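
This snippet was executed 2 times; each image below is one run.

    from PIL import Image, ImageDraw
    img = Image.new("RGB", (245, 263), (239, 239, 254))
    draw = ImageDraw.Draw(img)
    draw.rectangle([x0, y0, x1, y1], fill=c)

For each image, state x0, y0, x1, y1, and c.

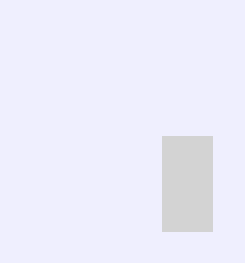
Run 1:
x0 = 162; y0 = 136; x1 = 212; y1 = 231; c = 'lightgray'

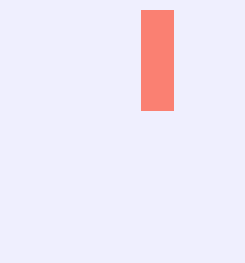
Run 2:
x0 = 141
y0 = 10
x1 = 173
y1 = 110
c = 'salmon'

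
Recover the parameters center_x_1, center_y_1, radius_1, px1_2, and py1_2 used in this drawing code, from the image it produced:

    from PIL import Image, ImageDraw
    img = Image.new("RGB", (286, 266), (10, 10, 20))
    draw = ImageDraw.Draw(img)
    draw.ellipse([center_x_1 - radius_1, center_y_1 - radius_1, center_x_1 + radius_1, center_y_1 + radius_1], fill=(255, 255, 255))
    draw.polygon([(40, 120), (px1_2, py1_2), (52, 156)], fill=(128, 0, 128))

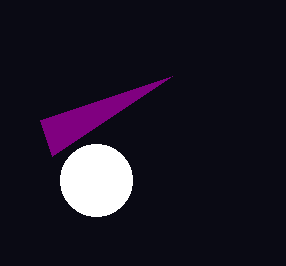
center_x_1 = 96, center_y_1 = 180, radius_1 = 36, px1_2 = 172, py1_2 = 76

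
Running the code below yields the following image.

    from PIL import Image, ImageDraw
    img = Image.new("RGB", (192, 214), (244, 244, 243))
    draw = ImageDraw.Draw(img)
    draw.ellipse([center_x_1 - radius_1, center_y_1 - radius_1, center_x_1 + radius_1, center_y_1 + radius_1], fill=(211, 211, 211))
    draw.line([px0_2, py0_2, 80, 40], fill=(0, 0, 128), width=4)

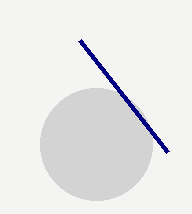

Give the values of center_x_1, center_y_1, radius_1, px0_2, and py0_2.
center_x_1 = 96, center_y_1 = 144, radius_1 = 56, px0_2 = 168, py0_2 = 152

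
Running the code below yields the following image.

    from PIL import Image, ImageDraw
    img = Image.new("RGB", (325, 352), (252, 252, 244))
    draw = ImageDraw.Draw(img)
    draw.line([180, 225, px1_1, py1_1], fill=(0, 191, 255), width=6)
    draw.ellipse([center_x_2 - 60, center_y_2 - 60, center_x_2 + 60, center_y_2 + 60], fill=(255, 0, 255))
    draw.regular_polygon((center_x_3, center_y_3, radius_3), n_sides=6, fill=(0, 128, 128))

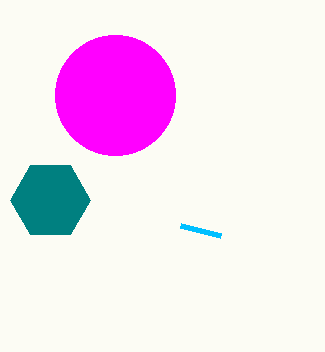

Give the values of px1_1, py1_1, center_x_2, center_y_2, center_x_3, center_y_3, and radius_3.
px1_1 = 220; py1_1 = 235; center_x_2 = 115; center_y_2 = 95; center_x_3 = 50; center_y_3 = 200; radius_3 = 40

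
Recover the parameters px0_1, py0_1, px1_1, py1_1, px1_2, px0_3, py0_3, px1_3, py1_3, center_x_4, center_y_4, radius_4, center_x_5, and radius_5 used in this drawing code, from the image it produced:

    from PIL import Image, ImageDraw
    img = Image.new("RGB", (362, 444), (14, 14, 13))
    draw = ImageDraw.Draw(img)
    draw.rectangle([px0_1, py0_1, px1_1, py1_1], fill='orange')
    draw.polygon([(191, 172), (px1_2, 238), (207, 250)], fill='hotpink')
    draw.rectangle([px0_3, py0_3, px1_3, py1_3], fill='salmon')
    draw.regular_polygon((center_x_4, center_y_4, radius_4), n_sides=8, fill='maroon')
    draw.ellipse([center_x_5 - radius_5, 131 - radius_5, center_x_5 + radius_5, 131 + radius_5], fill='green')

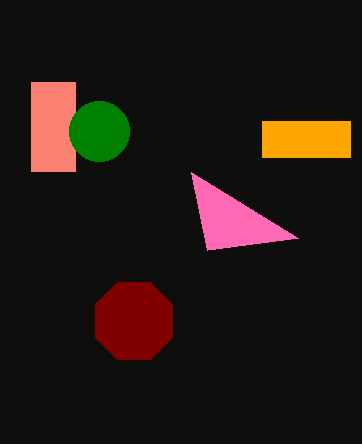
px0_1 = 262
py0_1 = 121
px1_1 = 350
py1_1 = 157
px1_2 = 298
px0_3 = 31
py0_3 = 82
px1_3 = 75
py1_3 = 171
center_x_4 = 134
center_y_4 = 321
radius_4 = 42
center_x_5 = 99
radius_5 = 30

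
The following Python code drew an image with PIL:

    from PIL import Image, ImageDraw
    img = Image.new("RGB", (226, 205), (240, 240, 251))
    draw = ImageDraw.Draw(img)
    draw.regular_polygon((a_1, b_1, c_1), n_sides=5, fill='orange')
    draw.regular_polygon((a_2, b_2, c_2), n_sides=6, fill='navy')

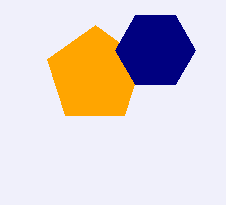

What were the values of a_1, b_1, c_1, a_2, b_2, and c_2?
a_1 = 95; b_1 = 75; c_1 = 50; a_2 = 155; b_2 = 50; c_2 = 40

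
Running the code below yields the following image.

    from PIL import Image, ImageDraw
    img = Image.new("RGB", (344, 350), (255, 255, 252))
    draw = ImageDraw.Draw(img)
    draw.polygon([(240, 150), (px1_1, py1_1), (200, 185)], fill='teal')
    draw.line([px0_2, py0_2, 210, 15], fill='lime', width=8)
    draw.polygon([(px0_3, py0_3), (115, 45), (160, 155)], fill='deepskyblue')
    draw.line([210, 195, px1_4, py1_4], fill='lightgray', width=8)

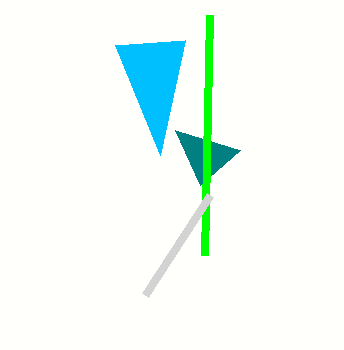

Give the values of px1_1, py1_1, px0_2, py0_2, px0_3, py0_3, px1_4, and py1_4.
px1_1 = 175; py1_1 = 130; px0_2 = 205; py0_2 = 255; px0_3 = 185; py0_3 = 40; px1_4 = 145; py1_4 = 295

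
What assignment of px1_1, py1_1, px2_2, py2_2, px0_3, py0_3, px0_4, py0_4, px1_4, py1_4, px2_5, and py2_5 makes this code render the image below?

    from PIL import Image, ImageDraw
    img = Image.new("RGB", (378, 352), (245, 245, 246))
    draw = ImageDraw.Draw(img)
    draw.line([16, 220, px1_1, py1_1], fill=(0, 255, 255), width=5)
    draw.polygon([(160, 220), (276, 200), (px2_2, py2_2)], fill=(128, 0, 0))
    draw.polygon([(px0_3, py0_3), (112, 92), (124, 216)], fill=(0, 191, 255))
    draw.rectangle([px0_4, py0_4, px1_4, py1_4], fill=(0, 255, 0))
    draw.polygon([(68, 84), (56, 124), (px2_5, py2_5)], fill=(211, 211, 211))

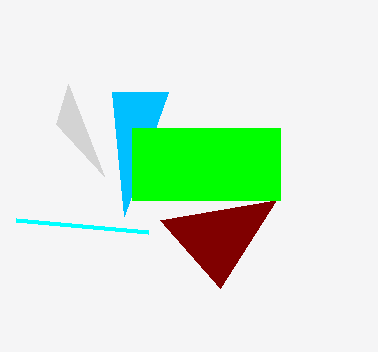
px1_1 = 148; py1_1 = 232; px2_2 = 220; py2_2 = 288; px0_3 = 168; py0_3 = 92; px0_4 = 132; py0_4 = 128; px1_4 = 280; py1_4 = 200; px2_5 = 104; py2_5 = 176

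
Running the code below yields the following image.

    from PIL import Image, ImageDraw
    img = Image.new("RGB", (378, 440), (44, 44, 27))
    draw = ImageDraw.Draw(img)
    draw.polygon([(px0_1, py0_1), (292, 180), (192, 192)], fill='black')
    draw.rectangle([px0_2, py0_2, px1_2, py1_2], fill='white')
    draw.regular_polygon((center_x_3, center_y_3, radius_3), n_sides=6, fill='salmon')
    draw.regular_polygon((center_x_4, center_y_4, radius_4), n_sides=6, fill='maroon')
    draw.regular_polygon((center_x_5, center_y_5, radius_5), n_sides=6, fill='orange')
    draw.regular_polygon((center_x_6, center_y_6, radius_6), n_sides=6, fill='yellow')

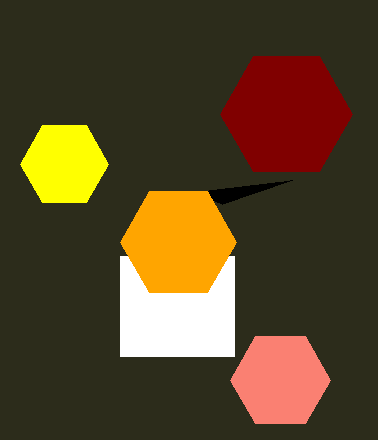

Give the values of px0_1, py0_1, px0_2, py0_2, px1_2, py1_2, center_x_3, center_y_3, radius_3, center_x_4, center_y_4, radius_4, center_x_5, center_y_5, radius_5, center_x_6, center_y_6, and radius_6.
px0_1 = 222; py0_1 = 204; px0_2 = 120; py0_2 = 256; px1_2 = 234; py1_2 = 356; center_x_3 = 280; center_y_3 = 380; radius_3 = 50; center_x_4 = 286; center_y_4 = 114; radius_4 = 66; center_x_5 = 178; center_y_5 = 242; radius_5 = 58; center_x_6 = 64; center_y_6 = 164; radius_6 = 44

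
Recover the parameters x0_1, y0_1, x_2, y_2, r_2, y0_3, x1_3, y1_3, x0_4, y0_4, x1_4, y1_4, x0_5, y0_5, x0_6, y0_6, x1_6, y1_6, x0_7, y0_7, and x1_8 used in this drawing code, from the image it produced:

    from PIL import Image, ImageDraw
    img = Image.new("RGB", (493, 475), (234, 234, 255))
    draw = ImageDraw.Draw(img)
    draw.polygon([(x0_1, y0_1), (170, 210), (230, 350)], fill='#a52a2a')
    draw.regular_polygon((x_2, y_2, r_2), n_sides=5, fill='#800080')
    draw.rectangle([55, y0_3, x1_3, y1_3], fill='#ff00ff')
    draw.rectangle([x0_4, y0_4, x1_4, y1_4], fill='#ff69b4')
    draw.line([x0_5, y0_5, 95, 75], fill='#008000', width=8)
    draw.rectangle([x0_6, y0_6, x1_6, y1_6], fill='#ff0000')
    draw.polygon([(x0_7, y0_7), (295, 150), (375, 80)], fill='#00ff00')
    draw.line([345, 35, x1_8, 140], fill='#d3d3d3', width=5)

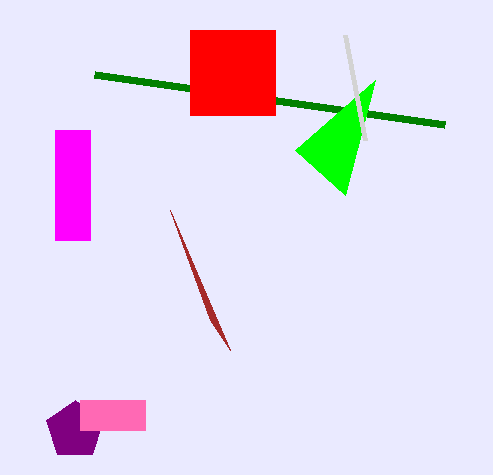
x0_1 = 210
y0_1 = 320
x_2 = 75
y_2 = 430
r_2 = 30
y0_3 = 130
x1_3 = 90
y1_3 = 240
x0_4 = 80
y0_4 = 400
x1_4 = 145
y1_4 = 430
x0_5 = 445
y0_5 = 125
x0_6 = 190
y0_6 = 30
x1_6 = 275
y1_6 = 115
x0_7 = 345
y0_7 = 195
x1_8 = 365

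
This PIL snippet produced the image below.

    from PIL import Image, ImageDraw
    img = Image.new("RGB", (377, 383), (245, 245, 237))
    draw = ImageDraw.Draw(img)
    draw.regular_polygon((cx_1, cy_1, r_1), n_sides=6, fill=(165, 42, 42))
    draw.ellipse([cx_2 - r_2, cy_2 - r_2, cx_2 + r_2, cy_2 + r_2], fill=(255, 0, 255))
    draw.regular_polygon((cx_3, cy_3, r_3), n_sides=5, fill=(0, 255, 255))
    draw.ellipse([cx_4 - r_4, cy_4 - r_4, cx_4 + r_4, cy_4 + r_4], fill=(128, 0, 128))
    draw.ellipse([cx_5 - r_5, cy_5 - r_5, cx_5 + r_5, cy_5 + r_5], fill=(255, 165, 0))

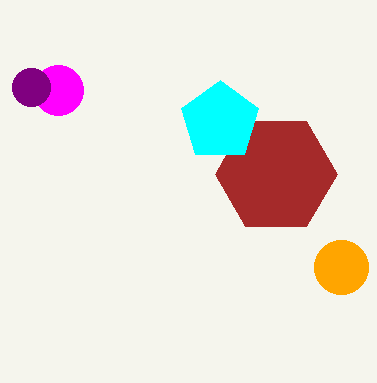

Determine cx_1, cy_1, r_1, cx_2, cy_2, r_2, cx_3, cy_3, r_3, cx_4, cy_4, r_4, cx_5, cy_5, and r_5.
cx_1 = 276, cy_1 = 174, r_1 = 61, cx_2 = 58, cy_2 = 90, r_2 = 25, cx_3 = 220, cy_3 = 121, r_3 = 41, cx_4 = 31, cy_4 = 87, r_4 = 19, cx_5 = 341, cy_5 = 267, r_5 = 27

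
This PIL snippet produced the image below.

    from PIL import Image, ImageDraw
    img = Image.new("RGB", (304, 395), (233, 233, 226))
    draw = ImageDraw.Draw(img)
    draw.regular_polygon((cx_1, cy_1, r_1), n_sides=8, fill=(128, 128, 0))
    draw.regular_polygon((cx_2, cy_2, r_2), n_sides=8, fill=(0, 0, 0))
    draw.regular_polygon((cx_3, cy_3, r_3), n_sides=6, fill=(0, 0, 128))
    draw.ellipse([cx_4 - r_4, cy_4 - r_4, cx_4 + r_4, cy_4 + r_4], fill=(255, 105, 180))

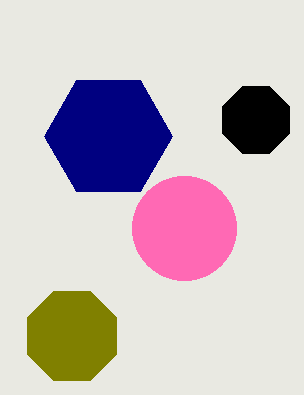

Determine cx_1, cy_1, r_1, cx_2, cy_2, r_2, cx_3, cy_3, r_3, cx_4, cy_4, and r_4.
cx_1 = 72
cy_1 = 336
r_1 = 48
cx_2 = 256
cy_2 = 120
r_2 = 36
cx_3 = 108
cy_3 = 136
r_3 = 64
cx_4 = 184
cy_4 = 228
r_4 = 52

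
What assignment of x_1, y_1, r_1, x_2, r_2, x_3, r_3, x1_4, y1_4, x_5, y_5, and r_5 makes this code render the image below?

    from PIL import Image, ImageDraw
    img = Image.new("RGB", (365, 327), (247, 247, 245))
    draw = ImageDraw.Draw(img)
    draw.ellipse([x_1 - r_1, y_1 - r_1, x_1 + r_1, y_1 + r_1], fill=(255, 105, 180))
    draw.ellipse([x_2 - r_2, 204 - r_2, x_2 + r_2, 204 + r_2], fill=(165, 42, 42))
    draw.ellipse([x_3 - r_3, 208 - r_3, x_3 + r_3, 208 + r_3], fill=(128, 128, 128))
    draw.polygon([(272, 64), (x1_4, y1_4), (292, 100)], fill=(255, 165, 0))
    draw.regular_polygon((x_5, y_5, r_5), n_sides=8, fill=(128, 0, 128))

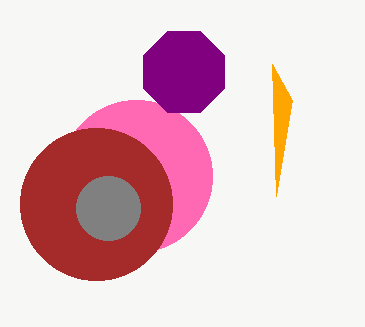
x_1 = 136; y_1 = 176; r_1 = 76; x_2 = 96; r_2 = 76; x_3 = 108; r_3 = 32; x1_4 = 276; y1_4 = 196; x_5 = 184; y_5 = 72; r_5 = 44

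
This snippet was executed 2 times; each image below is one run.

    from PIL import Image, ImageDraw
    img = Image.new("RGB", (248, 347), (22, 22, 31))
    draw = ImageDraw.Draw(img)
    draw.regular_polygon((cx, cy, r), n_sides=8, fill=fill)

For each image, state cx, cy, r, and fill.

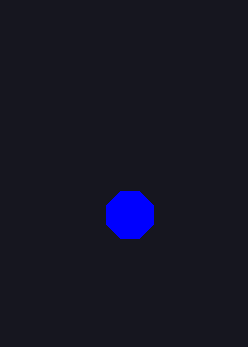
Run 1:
cx = 130
cy = 215
r = 25
fill = 'blue'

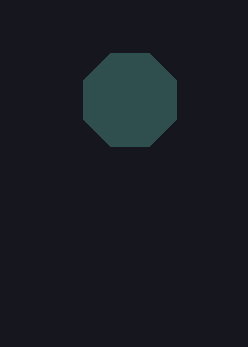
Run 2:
cx = 130, cy = 100, r = 50, fill = 'darkslategray'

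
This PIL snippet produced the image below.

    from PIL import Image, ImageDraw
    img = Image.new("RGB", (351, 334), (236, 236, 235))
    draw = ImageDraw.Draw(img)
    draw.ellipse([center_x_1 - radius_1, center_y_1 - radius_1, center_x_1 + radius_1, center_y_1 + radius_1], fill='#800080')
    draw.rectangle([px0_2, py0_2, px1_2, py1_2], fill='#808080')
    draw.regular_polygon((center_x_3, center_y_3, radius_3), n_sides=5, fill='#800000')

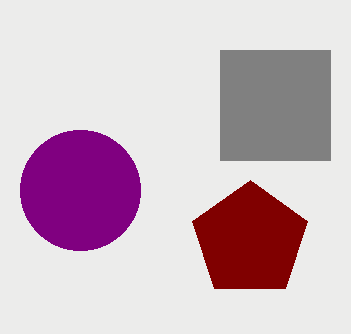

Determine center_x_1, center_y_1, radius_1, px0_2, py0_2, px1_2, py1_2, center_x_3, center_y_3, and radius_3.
center_x_1 = 80, center_y_1 = 190, radius_1 = 60, px0_2 = 220, py0_2 = 50, px1_2 = 330, py1_2 = 160, center_x_3 = 250, center_y_3 = 240, radius_3 = 60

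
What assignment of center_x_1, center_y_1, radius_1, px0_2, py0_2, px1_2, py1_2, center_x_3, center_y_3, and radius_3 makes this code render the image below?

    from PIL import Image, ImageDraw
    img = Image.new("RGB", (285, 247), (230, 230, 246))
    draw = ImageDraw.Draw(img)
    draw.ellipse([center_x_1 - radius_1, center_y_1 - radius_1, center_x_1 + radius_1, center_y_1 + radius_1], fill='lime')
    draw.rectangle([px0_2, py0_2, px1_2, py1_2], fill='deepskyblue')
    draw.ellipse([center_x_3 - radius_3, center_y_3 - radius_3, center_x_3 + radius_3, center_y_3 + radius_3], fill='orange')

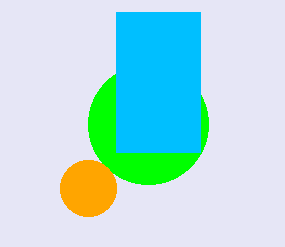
center_x_1 = 148; center_y_1 = 124; radius_1 = 60; px0_2 = 116; py0_2 = 12; px1_2 = 200; py1_2 = 152; center_x_3 = 88; center_y_3 = 188; radius_3 = 28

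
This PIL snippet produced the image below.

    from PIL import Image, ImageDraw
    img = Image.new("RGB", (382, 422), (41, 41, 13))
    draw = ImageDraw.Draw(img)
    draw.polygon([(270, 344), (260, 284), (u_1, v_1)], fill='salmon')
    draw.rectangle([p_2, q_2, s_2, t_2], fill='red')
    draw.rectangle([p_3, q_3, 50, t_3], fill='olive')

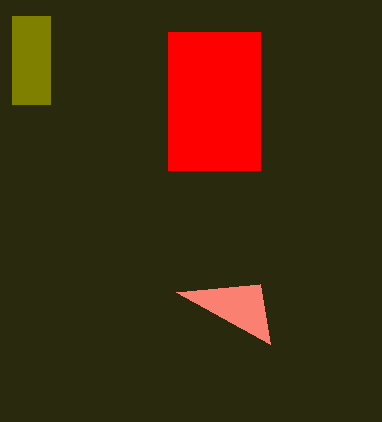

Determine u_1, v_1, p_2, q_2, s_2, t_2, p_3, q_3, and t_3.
u_1 = 176, v_1 = 292, p_2 = 168, q_2 = 32, s_2 = 260, t_2 = 170, p_3 = 12, q_3 = 16, t_3 = 104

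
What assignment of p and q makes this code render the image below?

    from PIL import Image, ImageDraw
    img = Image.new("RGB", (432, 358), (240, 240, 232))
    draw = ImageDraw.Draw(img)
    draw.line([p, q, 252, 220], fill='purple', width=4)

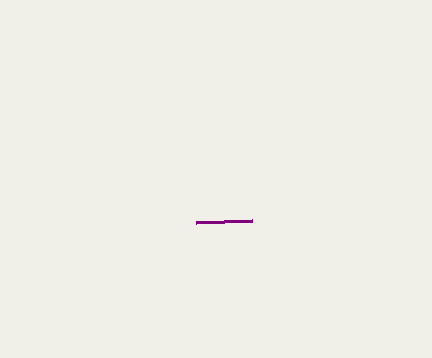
p = 196, q = 222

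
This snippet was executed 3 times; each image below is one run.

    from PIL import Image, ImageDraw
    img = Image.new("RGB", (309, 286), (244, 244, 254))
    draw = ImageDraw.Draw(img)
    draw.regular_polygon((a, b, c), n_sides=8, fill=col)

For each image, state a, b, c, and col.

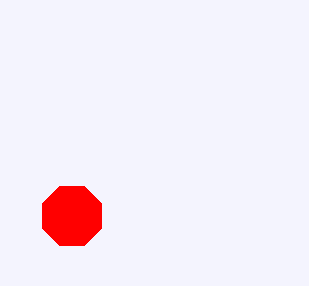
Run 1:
a = 72; b = 216; c = 32; col = 'red'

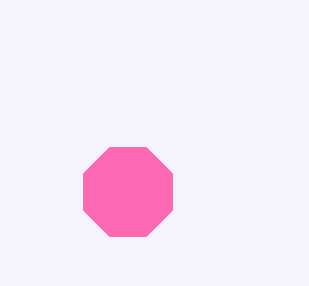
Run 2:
a = 128, b = 192, c = 48, col = 'hotpink'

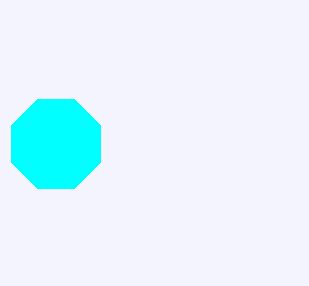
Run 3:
a = 56, b = 144, c = 48, col = 'cyan'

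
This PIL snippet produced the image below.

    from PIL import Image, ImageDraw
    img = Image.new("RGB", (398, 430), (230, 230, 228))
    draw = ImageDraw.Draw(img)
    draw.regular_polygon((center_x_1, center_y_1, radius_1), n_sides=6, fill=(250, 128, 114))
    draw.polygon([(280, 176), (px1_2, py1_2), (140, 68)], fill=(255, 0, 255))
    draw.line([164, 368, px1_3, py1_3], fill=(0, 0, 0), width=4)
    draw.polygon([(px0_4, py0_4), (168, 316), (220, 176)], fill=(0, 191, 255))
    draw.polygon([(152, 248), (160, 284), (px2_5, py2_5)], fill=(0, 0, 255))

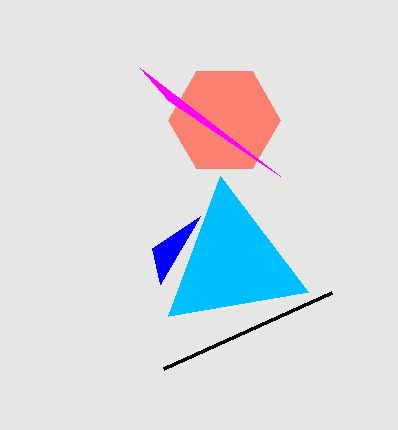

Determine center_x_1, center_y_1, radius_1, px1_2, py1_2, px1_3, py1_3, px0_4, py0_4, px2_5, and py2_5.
center_x_1 = 224
center_y_1 = 120
radius_1 = 56
px1_2 = 168
py1_2 = 100
px1_3 = 332
py1_3 = 292
px0_4 = 308
py0_4 = 292
px2_5 = 200
py2_5 = 216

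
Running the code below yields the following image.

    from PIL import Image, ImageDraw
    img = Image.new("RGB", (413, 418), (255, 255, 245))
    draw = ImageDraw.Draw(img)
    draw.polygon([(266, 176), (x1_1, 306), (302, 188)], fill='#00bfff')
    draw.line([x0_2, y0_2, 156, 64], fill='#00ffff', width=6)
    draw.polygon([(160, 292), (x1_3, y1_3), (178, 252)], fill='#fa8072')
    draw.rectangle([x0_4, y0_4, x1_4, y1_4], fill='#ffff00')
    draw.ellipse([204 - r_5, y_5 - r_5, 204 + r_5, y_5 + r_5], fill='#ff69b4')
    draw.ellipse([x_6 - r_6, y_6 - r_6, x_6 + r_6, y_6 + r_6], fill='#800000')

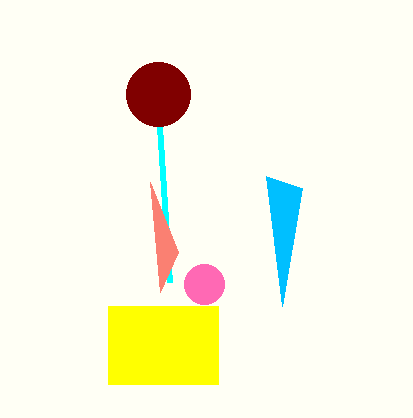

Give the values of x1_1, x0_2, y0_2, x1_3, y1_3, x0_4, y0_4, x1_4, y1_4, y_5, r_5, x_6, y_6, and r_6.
x1_1 = 282; x0_2 = 170; y0_2 = 282; x1_3 = 150; y1_3 = 182; x0_4 = 108; y0_4 = 306; x1_4 = 218; y1_4 = 384; y_5 = 284; r_5 = 20; x_6 = 158; y_6 = 94; r_6 = 32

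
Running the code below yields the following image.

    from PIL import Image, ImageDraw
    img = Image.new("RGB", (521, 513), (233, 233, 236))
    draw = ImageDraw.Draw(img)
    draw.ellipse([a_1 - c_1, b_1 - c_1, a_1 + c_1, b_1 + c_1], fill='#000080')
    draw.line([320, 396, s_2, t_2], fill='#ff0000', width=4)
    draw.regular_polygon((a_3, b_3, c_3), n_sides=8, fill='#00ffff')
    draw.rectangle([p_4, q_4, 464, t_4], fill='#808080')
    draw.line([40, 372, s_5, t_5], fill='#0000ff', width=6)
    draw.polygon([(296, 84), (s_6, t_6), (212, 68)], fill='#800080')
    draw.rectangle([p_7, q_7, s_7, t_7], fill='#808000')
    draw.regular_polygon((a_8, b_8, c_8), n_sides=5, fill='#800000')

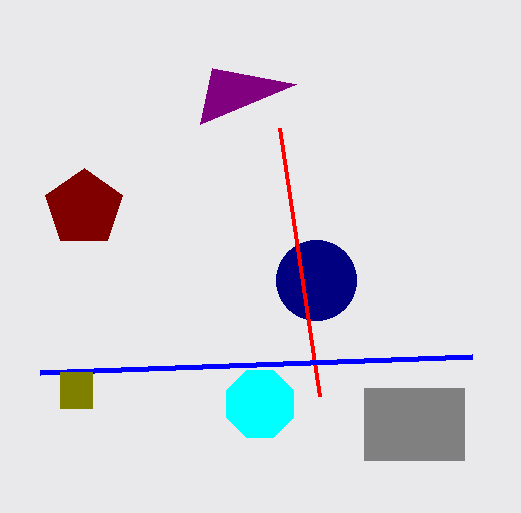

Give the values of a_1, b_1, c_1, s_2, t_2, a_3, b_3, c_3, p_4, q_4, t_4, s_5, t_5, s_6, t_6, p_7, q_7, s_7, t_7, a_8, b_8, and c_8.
a_1 = 316; b_1 = 280; c_1 = 40; s_2 = 280; t_2 = 128; a_3 = 260; b_3 = 404; c_3 = 36; p_4 = 364; q_4 = 388; t_4 = 460; s_5 = 472; t_5 = 356; s_6 = 200; t_6 = 124; p_7 = 60; q_7 = 372; s_7 = 92; t_7 = 408; a_8 = 84; b_8 = 208; c_8 = 40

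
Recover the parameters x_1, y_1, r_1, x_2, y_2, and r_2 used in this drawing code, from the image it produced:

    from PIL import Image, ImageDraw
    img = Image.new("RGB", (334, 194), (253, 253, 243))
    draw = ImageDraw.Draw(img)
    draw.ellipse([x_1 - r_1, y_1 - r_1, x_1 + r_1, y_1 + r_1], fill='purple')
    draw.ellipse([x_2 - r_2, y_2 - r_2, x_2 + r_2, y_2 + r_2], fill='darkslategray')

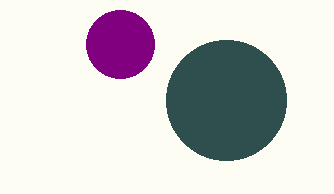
x_1 = 120; y_1 = 44; r_1 = 34; x_2 = 226; y_2 = 100; r_2 = 60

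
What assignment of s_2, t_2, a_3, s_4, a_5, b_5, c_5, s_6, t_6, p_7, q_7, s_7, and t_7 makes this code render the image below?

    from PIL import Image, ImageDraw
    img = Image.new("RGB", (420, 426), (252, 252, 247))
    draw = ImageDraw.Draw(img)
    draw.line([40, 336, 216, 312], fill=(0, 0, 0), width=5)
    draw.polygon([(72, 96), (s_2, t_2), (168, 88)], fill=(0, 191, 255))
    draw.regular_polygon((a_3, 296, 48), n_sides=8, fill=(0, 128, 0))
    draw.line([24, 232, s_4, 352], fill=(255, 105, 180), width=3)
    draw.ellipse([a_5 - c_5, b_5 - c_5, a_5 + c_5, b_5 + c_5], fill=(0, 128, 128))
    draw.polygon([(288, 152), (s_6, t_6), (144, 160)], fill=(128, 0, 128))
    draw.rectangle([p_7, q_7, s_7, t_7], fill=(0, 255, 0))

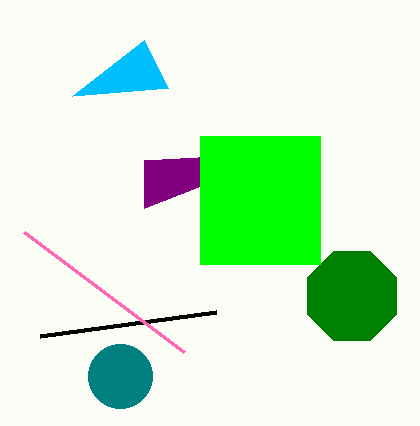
s_2 = 144
t_2 = 40
a_3 = 352
s_4 = 184
a_5 = 120
b_5 = 376
c_5 = 32
s_6 = 144
t_6 = 208
p_7 = 200
q_7 = 136
s_7 = 320
t_7 = 264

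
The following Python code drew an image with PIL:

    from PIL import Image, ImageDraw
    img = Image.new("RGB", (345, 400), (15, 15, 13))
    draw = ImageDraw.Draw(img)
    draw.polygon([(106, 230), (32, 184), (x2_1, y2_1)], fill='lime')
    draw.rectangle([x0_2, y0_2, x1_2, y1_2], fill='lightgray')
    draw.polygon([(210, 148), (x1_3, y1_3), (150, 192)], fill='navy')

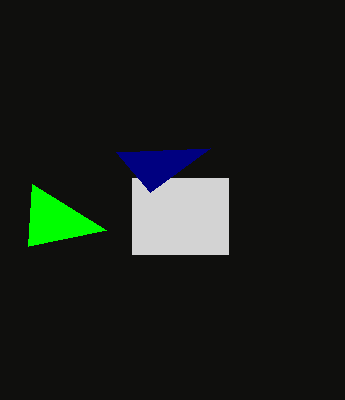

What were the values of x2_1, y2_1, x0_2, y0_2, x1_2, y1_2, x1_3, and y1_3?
x2_1 = 28
y2_1 = 246
x0_2 = 132
y0_2 = 178
x1_2 = 228
y1_2 = 254
x1_3 = 116
y1_3 = 152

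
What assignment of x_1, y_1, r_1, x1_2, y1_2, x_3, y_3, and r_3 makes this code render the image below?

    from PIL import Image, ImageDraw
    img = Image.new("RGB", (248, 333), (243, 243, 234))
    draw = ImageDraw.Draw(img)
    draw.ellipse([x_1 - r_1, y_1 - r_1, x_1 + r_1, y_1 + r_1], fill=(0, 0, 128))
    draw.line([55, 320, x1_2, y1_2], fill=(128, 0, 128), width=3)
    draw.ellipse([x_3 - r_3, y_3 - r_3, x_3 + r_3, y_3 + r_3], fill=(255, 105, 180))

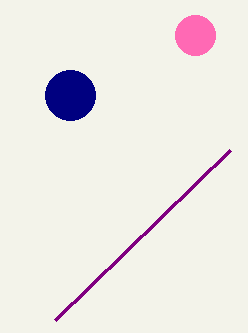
x_1 = 70
y_1 = 95
r_1 = 25
x1_2 = 230
y1_2 = 150
x_3 = 195
y_3 = 35
r_3 = 20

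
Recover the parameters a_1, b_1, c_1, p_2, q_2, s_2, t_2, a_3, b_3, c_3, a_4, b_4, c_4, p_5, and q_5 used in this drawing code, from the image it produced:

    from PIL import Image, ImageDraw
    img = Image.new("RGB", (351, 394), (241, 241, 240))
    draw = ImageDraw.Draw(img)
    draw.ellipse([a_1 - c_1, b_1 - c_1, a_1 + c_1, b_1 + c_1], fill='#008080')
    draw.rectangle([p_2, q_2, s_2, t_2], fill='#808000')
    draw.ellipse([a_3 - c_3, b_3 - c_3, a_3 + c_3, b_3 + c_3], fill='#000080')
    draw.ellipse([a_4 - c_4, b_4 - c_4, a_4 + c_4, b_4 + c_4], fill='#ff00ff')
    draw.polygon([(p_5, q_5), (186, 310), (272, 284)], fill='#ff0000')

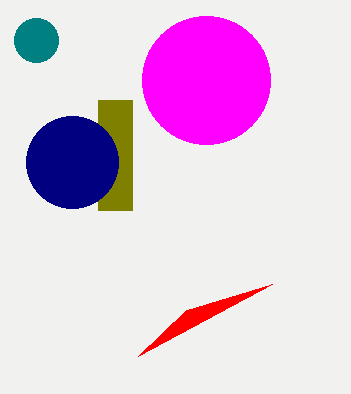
a_1 = 36
b_1 = 40
c_1 = 22
p_2 = 98
q_2 = 100
s_2 = 132
t_2 = 210
a_3 = 72
b_3 = 162
c_3 = 46
a_4 = 206
b_4 = 80
c_4 = 64
p_5 = 138
q_5 = 356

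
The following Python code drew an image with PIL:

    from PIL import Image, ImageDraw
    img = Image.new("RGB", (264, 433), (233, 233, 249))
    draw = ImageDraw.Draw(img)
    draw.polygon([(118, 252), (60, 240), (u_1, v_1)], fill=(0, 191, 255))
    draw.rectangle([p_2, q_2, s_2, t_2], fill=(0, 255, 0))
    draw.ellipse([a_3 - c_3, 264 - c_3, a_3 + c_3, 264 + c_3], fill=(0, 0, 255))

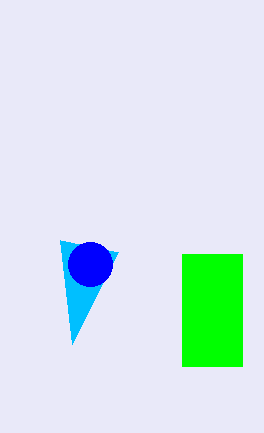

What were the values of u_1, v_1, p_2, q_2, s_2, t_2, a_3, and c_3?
u_1 = 72; v_1 = 344; p_2 = 182; q_2 = 254; s_2 = 242; t_2 = 366; a_3 = 90; c_3 = 22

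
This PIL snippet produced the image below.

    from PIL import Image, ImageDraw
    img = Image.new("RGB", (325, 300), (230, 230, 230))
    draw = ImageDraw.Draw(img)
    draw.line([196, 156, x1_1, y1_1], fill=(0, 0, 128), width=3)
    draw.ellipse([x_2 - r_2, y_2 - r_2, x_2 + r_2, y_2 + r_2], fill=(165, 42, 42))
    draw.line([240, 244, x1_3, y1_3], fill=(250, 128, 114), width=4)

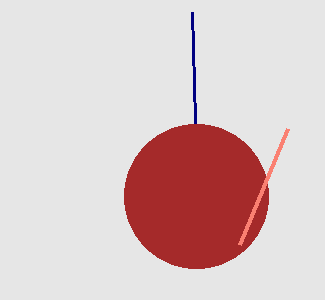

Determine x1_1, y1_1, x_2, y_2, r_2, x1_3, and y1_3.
x1_1 = 192; y1_1 = 12; x_2 = 196; y_2 = 196; r_2 = 72; x1_3 = 288; y1_3 = 128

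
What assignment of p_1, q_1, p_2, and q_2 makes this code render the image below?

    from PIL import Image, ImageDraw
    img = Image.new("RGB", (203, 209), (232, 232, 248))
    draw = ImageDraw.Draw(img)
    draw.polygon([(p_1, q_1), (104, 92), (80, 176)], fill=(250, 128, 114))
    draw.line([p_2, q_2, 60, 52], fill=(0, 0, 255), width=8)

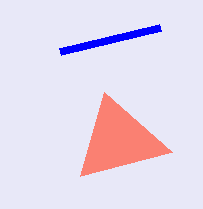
p_1 = 172
q_1 = 152
p_2 = 160
q_2 = 28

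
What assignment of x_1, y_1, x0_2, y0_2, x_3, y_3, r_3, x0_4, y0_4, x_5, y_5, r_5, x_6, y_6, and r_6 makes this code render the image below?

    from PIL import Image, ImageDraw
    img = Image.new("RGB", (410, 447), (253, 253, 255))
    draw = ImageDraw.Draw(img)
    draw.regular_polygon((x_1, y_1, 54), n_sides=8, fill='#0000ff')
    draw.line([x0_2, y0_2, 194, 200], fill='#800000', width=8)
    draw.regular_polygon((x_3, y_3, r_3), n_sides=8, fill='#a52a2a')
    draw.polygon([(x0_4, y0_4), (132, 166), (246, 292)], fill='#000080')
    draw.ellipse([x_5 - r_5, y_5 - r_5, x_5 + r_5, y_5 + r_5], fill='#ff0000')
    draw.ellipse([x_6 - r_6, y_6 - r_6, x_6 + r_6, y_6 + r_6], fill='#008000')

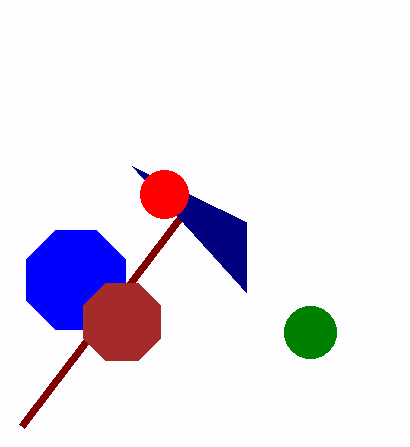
x_1 = 76
y_1 = 280
x0_2 = 22
y0_2 = 426
x_3 = 122
y_3 = 322
r_3 = 42
x0_4 = 246
y0_4 = 222
x_5 = 164
y_5 = 194
r_5 = 24
x_6 = 310
y_6 = 332
r_6 = 26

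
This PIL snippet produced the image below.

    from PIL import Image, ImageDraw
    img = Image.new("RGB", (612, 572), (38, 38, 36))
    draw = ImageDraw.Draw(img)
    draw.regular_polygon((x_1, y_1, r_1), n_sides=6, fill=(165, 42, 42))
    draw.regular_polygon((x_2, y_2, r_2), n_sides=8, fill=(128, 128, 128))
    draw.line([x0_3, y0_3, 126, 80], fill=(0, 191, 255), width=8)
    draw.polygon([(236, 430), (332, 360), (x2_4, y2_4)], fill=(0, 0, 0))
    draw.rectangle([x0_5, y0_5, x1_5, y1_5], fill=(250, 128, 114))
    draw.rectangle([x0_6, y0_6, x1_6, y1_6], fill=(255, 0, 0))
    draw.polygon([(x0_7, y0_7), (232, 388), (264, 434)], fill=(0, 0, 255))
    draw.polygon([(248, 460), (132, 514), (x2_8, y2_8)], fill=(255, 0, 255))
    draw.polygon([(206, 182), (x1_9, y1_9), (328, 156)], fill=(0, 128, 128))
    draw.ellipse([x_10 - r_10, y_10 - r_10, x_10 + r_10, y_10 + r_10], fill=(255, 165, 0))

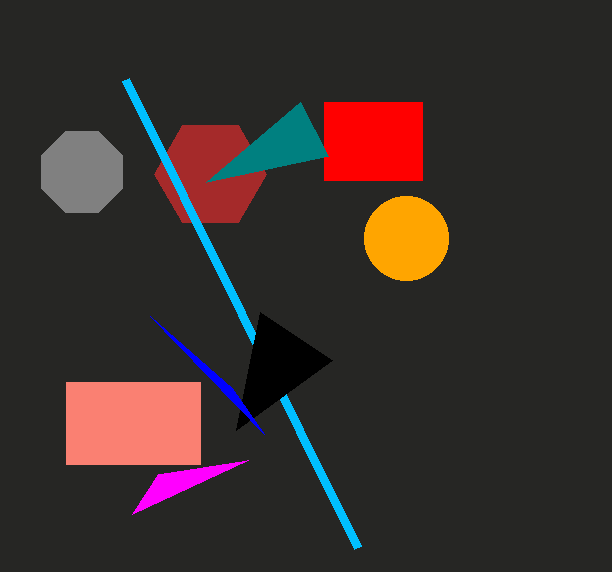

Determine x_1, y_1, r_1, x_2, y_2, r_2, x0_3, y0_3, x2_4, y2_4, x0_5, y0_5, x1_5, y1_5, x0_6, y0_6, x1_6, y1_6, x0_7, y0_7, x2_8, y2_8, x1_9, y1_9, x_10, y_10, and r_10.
x_1 = 210, y_1 = 174, r_1 = 56, x_2 = 82, y_2 = 172, r_2 = 44, x0_3 = 358, y0_3 = 548, x2_4 = 260, y2_4 = 312, x0_5 = 66, y0_5 = 382, x1_5 = 200, y1_5 = 464, x0_6 = 324, y0_6 = 102, x1_6 = 422, y1_6 = 180, x0_7 = 150, y0_7 = 316, x2_8 = 158, y2_8 = 474, x1_9 = 300, y1_9 = 102, x_10 = 406, y_10 = 238, r_10 = 42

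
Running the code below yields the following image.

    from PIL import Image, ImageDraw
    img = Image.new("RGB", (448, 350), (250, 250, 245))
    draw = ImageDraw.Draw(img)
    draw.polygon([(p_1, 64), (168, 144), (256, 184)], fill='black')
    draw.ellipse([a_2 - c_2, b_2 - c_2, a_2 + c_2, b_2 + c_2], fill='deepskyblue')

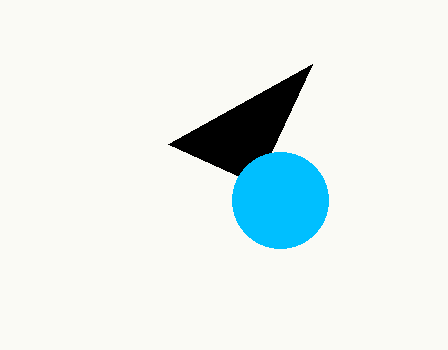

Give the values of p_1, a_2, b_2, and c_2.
p_1 = 312, a_2 = 280, b_2 = 200, c_2 = 48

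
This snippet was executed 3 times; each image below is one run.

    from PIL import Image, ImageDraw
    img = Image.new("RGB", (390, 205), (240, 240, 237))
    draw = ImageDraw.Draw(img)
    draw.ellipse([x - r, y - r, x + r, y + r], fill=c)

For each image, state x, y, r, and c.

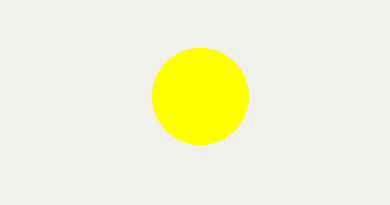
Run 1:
x = 200, y = 96, r = 48, c = 'yellow'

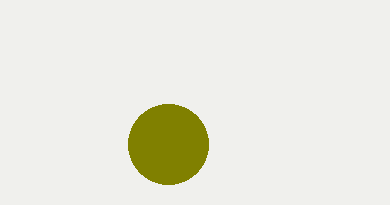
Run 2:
x = 168; y = 144; r = 40; c = 'olive'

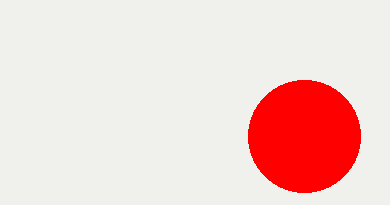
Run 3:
x = 304; y = 136; r = 56; c = 'red'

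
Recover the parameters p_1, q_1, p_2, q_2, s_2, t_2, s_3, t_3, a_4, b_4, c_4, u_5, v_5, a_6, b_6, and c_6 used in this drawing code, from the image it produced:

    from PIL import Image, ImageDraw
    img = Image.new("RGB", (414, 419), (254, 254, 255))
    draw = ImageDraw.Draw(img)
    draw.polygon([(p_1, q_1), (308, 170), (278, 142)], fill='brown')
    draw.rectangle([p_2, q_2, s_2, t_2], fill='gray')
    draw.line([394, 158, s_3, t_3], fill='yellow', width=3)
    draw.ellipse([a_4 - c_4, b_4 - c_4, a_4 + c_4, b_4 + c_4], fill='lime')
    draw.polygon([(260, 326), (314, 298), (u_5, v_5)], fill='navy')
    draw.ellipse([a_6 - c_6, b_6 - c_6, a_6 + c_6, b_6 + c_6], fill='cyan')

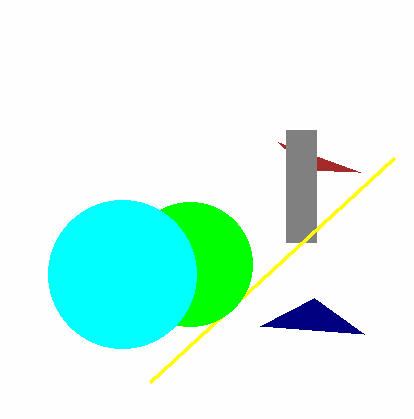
p_1 = 360
q_1 = 172
p_2 = 286
q_2 = 130
s_2 = 316
t_2 = 242
s_3 = 150
t_3 = 382
a_4 = 190
b_4 = 264
c_4 = 62
u_5 = 364
v_5 = 334
a_6 = 122
b_6 = 274
c_6 = 74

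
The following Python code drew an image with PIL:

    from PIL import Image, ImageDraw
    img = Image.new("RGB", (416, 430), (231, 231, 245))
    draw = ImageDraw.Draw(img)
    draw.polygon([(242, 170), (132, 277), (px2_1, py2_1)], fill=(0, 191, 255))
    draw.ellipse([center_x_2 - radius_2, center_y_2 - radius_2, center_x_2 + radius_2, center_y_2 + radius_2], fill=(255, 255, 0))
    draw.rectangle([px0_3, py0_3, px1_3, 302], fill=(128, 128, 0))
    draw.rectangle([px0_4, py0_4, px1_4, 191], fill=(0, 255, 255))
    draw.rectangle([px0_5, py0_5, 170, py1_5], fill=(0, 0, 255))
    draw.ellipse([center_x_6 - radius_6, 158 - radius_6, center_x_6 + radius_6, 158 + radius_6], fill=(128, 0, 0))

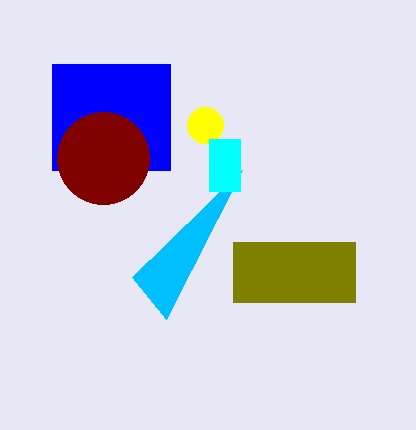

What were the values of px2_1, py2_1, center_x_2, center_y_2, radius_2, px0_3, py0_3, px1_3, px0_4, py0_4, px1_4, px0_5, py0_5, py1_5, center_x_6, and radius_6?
px2_1 = 166; py2_1 = 319; center_x_2 = 205; center_y_2 = 125; radius_2 = 18; px0_3 = 233; py0_3 = 242; px1_3 = 355; px0_4 = 209; py0_4 = 139; px1_4 = 240; px0_5 = 52; py0_5 = 64; py1_5 = 170; center_x_6 = 103; radius_6 = 46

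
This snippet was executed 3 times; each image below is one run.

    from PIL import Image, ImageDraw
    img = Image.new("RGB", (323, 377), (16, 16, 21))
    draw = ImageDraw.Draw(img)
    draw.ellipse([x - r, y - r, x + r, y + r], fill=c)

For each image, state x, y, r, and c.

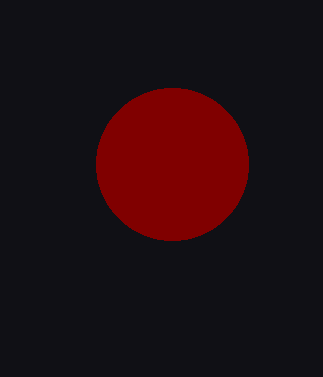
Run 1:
x = 172, y = 164, r = 76, c = 'maroon'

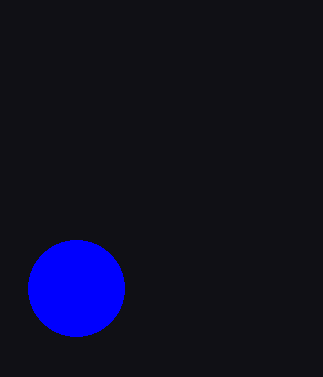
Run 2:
x = 76
y = 288
r = 48
c = 'blue'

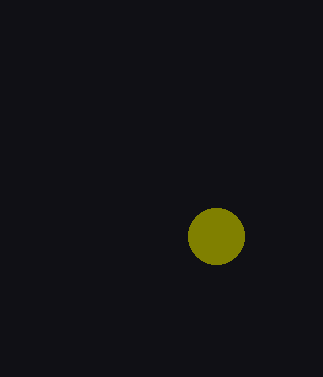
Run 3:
x = 216; y = 236; r = 28; c = 'olive'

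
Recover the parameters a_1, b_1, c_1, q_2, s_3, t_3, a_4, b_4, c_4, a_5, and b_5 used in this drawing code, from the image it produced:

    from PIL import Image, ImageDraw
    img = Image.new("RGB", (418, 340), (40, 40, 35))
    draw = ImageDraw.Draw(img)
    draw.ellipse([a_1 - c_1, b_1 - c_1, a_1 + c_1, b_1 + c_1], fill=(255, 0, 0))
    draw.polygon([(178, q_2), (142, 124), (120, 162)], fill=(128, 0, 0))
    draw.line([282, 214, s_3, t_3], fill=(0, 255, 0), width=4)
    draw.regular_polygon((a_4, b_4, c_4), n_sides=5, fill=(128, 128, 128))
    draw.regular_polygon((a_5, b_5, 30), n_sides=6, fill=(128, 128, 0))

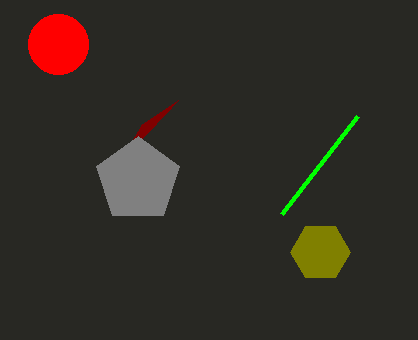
a_1 = 58
b_1 = 44
c_1 = 30
q_2 = 100
s_3 = 358
t_3 = 116
a_4 = 138
b_4 = 180
c_4 = 44
a_5 = 320
b_5 = 252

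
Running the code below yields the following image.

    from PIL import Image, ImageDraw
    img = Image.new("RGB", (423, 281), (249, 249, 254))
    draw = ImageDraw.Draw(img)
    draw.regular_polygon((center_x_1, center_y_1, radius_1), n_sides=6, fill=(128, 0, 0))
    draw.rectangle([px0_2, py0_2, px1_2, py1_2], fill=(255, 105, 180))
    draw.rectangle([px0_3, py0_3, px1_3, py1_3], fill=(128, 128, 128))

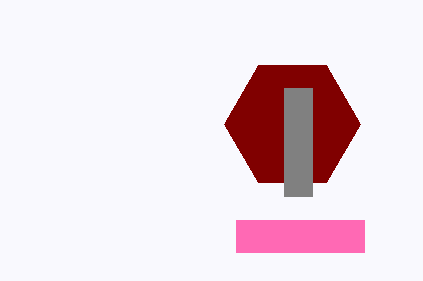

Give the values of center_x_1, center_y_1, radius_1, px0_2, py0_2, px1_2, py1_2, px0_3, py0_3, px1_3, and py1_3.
center_x_1 = 292, center_y_1 = 124, radius_1 = 68, px0_2 = 236, py0_2 = 220, px1_2 = 364, py1_2 = 252, px0_3 = 284, py0_3 = 88, px1_3 = 312, py1_3 = 196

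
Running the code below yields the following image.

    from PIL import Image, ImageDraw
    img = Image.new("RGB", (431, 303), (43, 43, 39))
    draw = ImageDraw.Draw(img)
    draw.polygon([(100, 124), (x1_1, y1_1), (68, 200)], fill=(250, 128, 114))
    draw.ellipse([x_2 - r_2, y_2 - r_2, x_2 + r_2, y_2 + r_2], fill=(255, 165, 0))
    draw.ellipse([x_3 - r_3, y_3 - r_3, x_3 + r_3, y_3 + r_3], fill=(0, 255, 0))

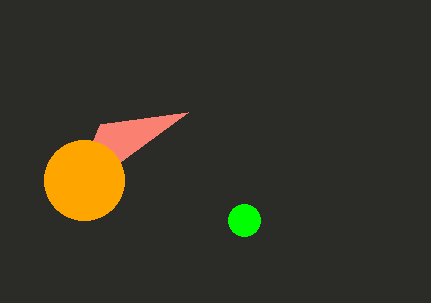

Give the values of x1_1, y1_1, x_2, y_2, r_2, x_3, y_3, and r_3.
x1_1 = 188, y1_1 = 112, x_2 = 84, y_2 = 180, r_2 = 40, x_3 = 244, y_3 = 220, r_3 = 16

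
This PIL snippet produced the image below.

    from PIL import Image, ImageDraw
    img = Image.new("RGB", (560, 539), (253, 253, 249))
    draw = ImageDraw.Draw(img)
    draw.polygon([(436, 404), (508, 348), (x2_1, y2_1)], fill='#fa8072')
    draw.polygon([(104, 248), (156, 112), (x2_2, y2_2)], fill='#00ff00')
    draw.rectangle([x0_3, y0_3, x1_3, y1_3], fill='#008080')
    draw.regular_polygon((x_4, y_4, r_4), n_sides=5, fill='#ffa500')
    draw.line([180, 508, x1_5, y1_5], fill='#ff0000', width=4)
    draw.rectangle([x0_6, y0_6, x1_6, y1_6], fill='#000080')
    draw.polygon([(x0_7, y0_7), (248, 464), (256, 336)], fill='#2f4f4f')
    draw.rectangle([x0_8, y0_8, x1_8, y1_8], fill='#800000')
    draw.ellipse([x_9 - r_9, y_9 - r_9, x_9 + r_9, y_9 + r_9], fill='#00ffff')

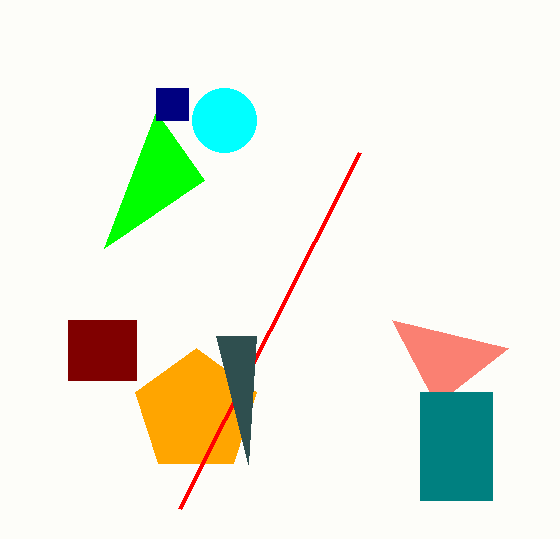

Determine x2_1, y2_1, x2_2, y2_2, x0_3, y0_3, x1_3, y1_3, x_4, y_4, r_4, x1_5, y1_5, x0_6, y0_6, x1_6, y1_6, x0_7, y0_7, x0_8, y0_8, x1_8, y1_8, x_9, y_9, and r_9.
x2_1 = 392; y2_1 = 320; x2_2 = 204; y2_2 = 180; x0_3 = 420; y0_3 = 392; x1_3 = 492; y1_3 = 500; x_4 = 196; y_4 = 412; r_4 = 64; x1_5 = 360; y1_5 = 152; x0_6 = 156; y0_6 = 88; x1_6 = 188; y1_6 = 120; x0_7 = 216; y0_7 = 336; x0_8 = 68; y0_8 = 320; x1_8 = 136; y1_8 = 380; x_9 = 224; y_9 = 120; r_9 = 32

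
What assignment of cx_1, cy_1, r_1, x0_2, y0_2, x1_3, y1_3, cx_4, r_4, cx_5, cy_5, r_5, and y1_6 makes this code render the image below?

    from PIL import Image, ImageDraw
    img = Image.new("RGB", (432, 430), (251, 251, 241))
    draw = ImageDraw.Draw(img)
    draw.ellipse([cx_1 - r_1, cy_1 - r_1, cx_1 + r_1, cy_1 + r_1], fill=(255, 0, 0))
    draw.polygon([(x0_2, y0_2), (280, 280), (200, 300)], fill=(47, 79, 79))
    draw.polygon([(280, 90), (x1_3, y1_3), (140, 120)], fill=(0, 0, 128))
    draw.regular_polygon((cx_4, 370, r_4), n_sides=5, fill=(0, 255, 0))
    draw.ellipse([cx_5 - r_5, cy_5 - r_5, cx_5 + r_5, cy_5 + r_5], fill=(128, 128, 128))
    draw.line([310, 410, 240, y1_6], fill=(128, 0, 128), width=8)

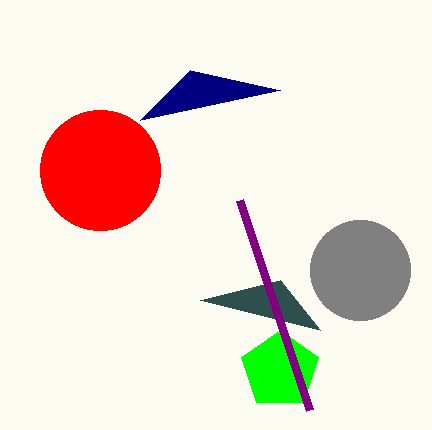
cx_1 = 100
cy_1 = 170
r_1 = 60
x0_2 = 320
y0_2 = 330
x1_3 = 190
y1_3 = 70
cx_4 = 280
r_4 = 40
cx_5 = 360
cy_5 = 270
r_5 = 50
y1_6 = 200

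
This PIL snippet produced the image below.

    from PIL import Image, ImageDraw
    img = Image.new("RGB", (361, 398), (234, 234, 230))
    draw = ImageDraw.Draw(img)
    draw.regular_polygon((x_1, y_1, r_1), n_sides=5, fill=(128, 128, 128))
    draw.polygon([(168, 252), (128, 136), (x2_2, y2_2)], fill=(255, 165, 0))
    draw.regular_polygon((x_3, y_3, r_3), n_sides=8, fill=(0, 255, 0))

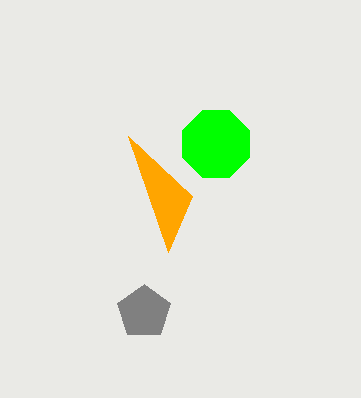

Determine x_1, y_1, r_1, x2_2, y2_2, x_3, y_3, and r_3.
x_1 = 144, y_1 = 312, r_1 = 28, x2_2 = 192, y2_2 = 196, x_3 = 216, y_3 = 144, r_3 = 36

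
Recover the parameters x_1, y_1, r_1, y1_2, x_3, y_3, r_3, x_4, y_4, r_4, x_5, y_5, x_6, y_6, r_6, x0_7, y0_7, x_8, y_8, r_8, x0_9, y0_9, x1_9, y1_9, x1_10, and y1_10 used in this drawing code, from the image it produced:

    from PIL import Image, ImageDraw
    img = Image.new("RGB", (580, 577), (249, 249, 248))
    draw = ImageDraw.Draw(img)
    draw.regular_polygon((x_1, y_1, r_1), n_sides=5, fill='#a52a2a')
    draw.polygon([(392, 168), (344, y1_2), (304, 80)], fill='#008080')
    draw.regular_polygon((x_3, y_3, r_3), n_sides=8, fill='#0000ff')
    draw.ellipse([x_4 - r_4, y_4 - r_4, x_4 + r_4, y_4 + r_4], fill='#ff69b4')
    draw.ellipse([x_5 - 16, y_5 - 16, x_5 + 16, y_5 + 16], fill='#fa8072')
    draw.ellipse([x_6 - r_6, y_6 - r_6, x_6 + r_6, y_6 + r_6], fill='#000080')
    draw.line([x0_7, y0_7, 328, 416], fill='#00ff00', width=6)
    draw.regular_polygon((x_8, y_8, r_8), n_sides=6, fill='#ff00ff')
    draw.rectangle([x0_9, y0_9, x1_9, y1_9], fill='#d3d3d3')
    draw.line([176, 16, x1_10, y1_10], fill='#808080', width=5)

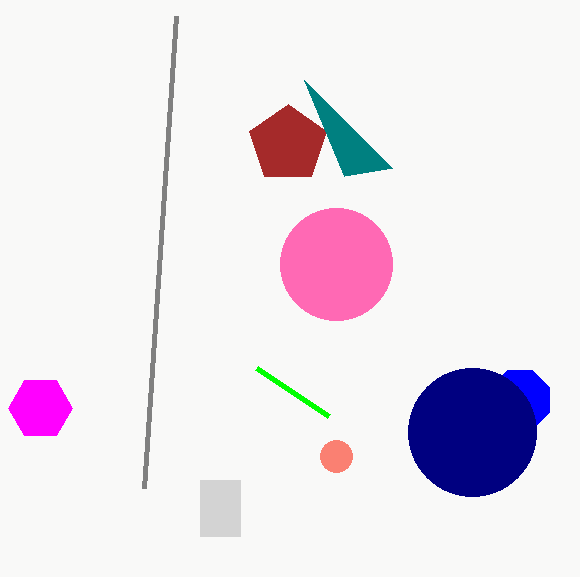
x_1 = 288
y_1 = 144
r_1 = 40
y1_2 = 176
x_3 = 520
y_3 = 400
r_3 = 32
x_4 = 336
y_4 = 264
r_4 = 56
x_5 = 336
y_5 = 456
x_6 = 472
y_6 = 432
r_6 = 64
x0_7 = 256
y0_7 = 368
x_8 = 40
y_8 = 408
r_8 = 32
x0_9 = 200
y0_9 = 480
x1_9 = 240
y1_9 = 536
x1_10 = 144
y1_10 = 488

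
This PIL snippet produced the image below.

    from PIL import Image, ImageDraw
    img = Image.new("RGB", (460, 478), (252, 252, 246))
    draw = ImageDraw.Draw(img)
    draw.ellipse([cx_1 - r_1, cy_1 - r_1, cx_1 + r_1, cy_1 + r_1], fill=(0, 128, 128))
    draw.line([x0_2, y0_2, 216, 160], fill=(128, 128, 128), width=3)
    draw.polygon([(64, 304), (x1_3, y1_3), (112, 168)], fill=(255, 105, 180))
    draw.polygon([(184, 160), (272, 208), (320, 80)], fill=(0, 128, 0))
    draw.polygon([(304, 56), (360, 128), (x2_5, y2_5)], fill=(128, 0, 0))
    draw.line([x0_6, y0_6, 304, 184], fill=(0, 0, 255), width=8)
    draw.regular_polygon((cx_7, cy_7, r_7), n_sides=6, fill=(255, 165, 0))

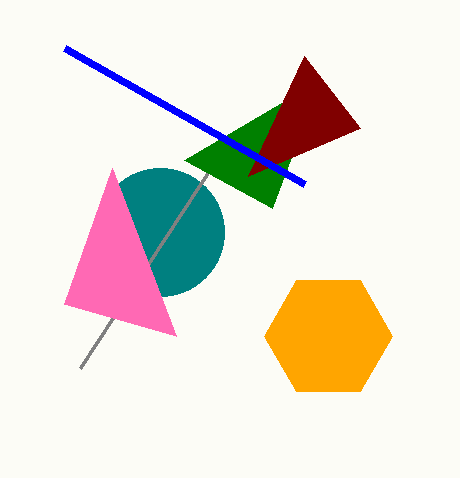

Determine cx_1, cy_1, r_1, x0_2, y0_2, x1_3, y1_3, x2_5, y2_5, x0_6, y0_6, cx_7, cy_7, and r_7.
cx_1 = 160
cy_1 = 232
r_1 = 64
x0_2 = 80
y0_2 = 368
x1_3 = 176
y1_3 = 336
x2_5 = 248
y2_5 = 176
x0_6 = 64
y0_6 = 48
cx_7 = 328
cy_7 = 336
r_7 = 64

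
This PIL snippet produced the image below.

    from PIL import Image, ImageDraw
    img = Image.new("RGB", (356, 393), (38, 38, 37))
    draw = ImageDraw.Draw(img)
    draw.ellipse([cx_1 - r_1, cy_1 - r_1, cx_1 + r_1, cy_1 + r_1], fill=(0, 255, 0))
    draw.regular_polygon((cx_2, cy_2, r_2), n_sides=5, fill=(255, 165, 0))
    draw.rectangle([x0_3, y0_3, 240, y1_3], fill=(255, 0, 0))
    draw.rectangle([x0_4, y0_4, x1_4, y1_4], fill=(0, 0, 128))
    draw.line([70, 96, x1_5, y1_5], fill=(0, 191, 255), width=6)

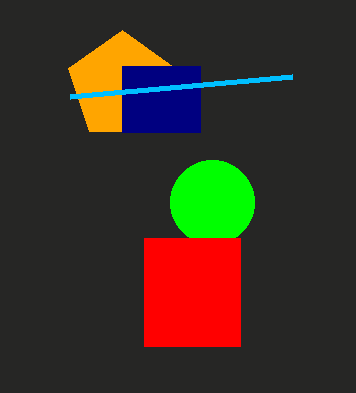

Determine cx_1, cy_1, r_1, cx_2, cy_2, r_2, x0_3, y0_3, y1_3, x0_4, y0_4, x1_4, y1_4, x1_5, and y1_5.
cx_1 = 212
cy_1 = 202
r_1 = 42
cx_2 = 122
cy_2 = 86
r_2 = 56
x0_3 = 144
y0_3 = 238
y1_3 = 346
x0_4 = 122
y0_4 = 66
x1_4 = 200
y1_4 = 132
x1_5 = 292
y1_5 = 76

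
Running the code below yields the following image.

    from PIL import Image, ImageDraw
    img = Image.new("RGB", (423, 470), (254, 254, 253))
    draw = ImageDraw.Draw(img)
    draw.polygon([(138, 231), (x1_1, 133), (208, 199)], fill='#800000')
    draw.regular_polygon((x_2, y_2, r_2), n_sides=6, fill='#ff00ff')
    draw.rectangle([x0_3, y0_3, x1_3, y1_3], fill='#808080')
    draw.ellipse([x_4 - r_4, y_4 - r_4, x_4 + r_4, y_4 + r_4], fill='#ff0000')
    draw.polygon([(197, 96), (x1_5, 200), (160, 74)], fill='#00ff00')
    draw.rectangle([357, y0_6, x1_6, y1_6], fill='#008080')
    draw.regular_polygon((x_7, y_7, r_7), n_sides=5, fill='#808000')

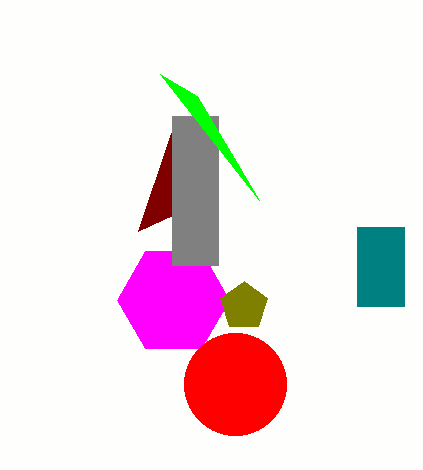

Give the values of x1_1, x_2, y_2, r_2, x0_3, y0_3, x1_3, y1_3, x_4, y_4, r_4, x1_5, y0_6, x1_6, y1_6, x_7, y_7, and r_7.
x1_1 = 171, x_2 = 173, y_2 = 300, r_2 = 56, x0_3 = 172, y0_3 = 116, x1_3 = 218, y1_3 = 265, x_4 = 235, y_4 = 384, r_4 = 51, x1_5 = 259, y0_6 = 227, x1_6 = 404, y1_6 = 306, x_7 = 244, y_7 = 306, r_7 = 25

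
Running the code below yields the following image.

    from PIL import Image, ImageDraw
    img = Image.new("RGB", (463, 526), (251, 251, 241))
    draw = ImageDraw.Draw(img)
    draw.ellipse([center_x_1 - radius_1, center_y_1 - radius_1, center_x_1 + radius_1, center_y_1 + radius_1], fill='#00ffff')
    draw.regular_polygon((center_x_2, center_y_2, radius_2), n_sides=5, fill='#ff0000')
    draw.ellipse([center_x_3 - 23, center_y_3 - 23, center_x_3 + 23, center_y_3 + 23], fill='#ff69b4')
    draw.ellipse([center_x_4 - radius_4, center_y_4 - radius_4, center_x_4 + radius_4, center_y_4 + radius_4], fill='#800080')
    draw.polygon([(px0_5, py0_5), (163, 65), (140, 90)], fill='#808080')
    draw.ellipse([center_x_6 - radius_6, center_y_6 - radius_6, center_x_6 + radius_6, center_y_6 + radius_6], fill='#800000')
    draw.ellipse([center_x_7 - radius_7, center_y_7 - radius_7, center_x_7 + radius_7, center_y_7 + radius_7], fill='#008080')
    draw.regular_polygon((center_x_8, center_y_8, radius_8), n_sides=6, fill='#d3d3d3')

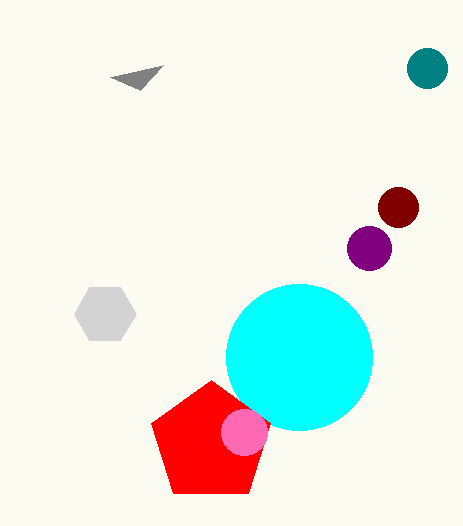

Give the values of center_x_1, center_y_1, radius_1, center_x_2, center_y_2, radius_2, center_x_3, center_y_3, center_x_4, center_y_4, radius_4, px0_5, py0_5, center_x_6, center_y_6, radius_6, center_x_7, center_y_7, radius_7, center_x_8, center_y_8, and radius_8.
center_x_1 = 299; center_y_1 = 357; radius_1 = 73; center_x_2 = 211; center_y_2 = 443; radius_2 = 63; center_x_3 = 244; center_y_3 = 432; center_x_4 = 369; center_y_4 = 248; radius_4 = 22; px0_5 = 110; py0_5 = 77; center_x_6 = 398; center_y_6 = 207; radius_6 = 20; center_x_7 = 427; center_y_7 = 68; radius_7 = 20; center_x_8 = 105; center_y_8 = 314; radius_8 = 31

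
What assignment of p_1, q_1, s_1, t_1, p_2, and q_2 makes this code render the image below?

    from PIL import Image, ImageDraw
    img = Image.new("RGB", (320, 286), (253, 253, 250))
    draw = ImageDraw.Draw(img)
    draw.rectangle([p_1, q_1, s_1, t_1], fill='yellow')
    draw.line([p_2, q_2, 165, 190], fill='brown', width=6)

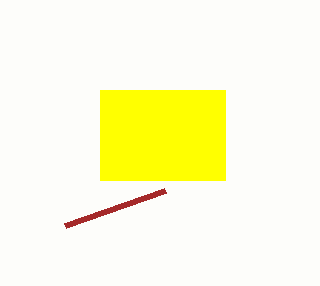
p_1 = 100, q_1 = 90, s_1 = 225, t_1 = 180, p_2 = 65, q_2 = 225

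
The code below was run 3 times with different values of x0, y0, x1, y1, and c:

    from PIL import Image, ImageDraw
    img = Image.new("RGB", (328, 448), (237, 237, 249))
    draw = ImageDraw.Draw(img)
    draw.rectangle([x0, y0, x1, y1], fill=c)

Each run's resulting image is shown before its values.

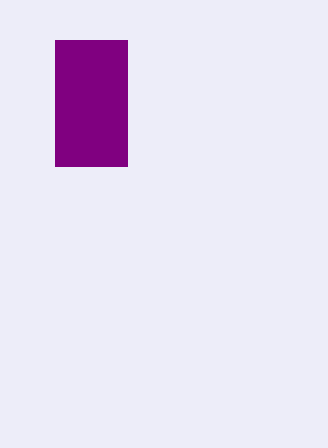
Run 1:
x0 = 55; y0 = 40; x1 = 127; y1 = 166; c = 'purple'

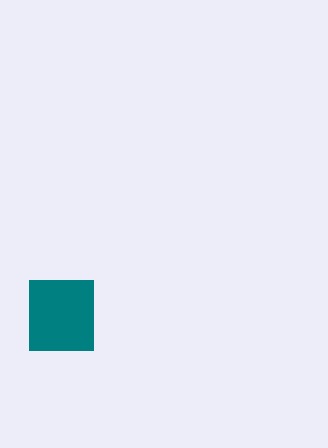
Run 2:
x0 = 29
y0 = 280
x1 = 93
y1 = 350
c = 'teal'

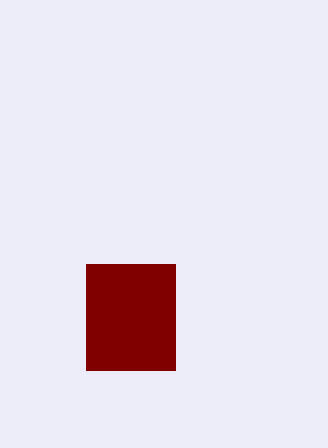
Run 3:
x0 = 86
y0 = 264
x1 = 175
y1 = 370
c = 'maroon'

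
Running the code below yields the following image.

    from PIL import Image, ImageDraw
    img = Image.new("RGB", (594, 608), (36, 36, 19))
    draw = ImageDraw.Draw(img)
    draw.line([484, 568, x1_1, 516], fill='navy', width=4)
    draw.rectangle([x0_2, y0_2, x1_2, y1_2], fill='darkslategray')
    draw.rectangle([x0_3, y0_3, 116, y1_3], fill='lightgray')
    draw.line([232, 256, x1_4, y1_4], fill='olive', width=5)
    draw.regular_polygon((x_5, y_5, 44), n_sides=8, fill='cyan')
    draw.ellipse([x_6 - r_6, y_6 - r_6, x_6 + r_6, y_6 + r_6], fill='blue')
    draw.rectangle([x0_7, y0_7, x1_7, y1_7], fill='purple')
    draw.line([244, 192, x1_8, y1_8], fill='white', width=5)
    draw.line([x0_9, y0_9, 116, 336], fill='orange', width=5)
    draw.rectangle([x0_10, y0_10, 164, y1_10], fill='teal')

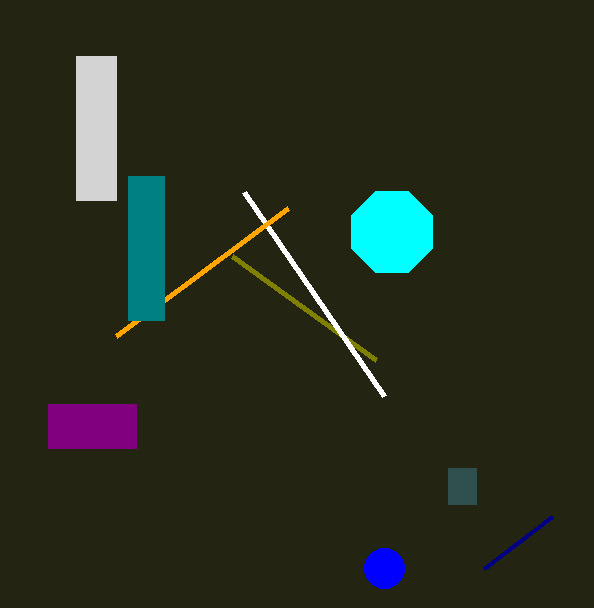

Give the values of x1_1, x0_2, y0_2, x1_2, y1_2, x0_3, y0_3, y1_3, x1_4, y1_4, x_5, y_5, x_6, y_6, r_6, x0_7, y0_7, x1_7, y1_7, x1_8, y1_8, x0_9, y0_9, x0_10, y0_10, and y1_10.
x1_1 = 552, x0_2 = 448, y0_2 = 468, x1_2 = 476, y1_2 = 504, x0_3 = 76, y0_3 = 56, y1_3 = 200, x1_4 = 376, y1_4 = 360, x_5 = 392, y_5 = 232, x_6 = 384, y_6 = 568, r_6 = 20, x0_7 = 48, y0_7 = 404, x1_7 = 136, y1_7 = 448, x1_8 = 384, y1_8 = 396, x0_9 = 288, y0_9 = 208, x0_10 = 128, y0_10 = 176, y1_10 = 320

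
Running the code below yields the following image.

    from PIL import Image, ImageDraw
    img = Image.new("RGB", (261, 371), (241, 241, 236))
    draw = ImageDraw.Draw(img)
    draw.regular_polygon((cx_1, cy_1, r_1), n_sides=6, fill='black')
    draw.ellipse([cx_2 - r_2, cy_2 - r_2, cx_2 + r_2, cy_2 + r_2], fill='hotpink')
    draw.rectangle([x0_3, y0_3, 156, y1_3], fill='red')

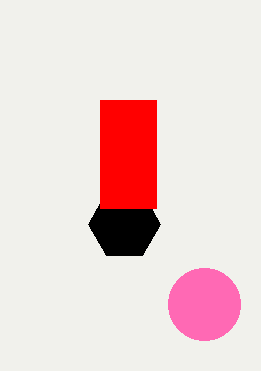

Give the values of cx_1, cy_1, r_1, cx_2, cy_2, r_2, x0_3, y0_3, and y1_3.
cx_1 = 124, cy_1 = 224, r_1 = 36, cx_2 = 204, cy_2 = 304, r_2 = 36, x0_3 = 100, y0_3 = 100, y1_3 = 208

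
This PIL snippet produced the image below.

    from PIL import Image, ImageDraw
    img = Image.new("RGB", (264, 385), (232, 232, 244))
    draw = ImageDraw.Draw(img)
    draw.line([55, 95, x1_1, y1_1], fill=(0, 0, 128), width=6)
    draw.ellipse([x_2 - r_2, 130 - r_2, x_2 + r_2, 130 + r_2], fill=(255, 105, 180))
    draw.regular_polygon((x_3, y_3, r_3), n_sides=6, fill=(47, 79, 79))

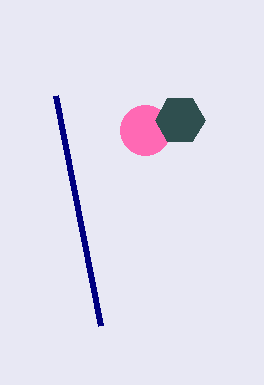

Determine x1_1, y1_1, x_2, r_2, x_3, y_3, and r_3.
x1_1 = 100, y1_1 = 325, x_2 = 145, r_2 = 25, x_3 = 180, y_3 = 120, r_3 = 25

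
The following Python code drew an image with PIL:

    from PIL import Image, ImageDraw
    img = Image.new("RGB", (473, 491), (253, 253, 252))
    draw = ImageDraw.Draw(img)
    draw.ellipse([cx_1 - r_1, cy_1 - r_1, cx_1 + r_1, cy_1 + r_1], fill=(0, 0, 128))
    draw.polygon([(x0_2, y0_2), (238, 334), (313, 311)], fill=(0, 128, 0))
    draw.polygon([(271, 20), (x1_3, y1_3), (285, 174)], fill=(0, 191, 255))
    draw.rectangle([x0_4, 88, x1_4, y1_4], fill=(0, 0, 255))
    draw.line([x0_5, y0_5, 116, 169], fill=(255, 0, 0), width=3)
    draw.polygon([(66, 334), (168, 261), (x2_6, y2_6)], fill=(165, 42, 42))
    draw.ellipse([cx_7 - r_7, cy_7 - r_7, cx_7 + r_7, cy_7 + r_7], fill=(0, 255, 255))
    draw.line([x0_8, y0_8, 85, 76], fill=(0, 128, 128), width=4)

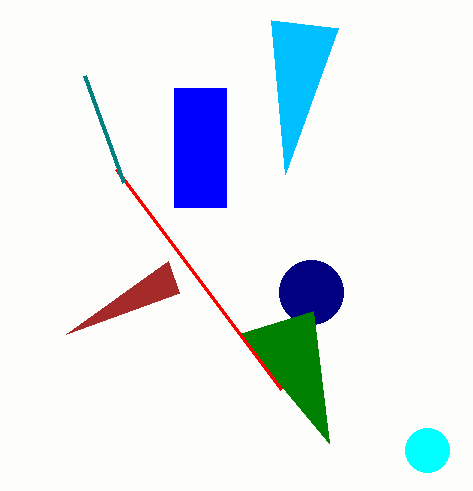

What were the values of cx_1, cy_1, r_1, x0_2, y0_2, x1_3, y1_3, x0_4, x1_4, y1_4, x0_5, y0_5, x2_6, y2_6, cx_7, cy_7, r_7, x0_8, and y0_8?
cx_1 = 311, cy_1 = 292, r_1 = 32, x0_2 = 329, y0_2 = 443, x1_3 = 338, y1_3 = 28, x0_4 = 174, x1_4 = 226, y1_4 = 207, x0_5 = 281, y0_5 = 389, x2_6 = 179, y2_6 = 293, cx_7 = 427, cy_7 = 450, r_7 = 22, x0_8 = 124, y0_8 = 183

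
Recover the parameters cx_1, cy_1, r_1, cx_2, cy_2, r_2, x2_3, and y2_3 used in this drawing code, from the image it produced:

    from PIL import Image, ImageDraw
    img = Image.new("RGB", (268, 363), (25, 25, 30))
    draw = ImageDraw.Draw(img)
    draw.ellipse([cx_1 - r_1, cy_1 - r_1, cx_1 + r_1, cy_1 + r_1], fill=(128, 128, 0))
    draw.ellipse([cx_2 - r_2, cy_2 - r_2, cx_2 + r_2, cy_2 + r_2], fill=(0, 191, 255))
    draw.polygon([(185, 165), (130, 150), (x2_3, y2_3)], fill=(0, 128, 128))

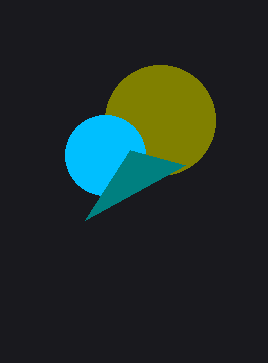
cx_1 = 160, cy_1 = 120, r_1 = 55, cx_2 = 105, cy_2 = 155, r_2 = 40, x2_3 = 85, y2_3 = 220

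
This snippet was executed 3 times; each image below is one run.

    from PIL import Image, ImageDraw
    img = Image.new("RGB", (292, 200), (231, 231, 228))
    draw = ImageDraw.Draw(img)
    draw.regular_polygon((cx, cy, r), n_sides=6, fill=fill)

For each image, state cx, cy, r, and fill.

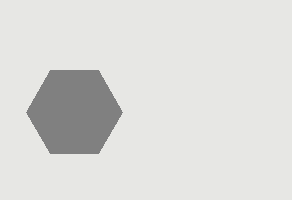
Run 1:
cx = 74
cy = 112
r = 48
fill = 'gray'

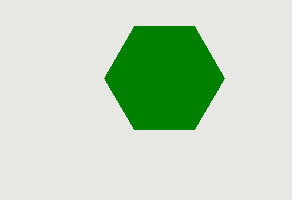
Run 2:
cx = 164
cy = 78
r = 60
fill = 'green'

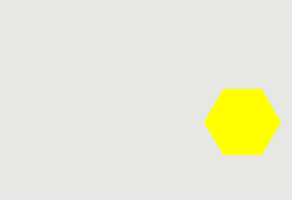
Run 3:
cx = 242, cy = 122, r = 38, fill = 'yellow'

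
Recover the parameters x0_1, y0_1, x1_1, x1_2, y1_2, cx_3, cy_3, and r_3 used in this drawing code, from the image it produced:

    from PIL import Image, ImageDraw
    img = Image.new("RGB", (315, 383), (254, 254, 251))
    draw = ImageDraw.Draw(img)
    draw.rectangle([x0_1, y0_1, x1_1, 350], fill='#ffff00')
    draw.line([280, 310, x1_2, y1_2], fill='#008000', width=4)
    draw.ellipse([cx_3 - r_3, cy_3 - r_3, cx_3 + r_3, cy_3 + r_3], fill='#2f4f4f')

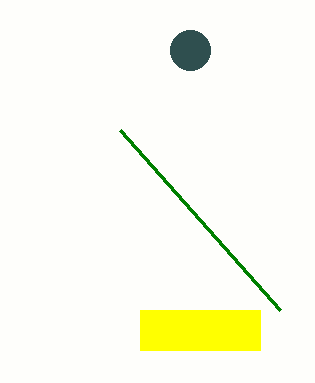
x0_1 = 140; y0_1 = 310; x1_1 = 260; x1_2 = 120; y1_2 = 130; cx_3 = 190; cy_3 = 50; r_3 = 20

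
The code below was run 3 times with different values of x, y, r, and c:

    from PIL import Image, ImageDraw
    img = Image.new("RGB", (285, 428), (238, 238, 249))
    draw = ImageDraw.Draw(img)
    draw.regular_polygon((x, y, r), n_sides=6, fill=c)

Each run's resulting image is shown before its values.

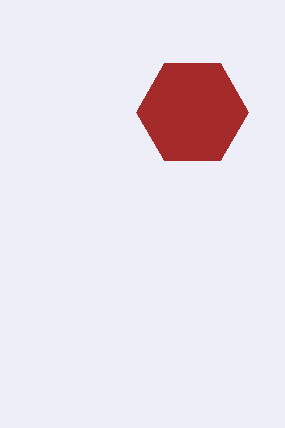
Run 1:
x = 192; y = 112; r = 56; c = 'brown'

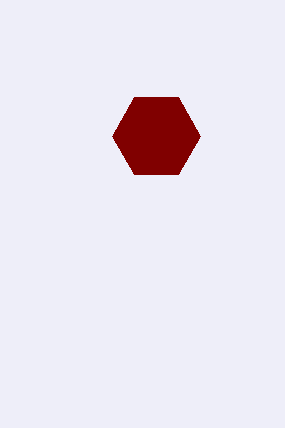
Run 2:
x = 156, y = 136, r = 44, c = 'maroon'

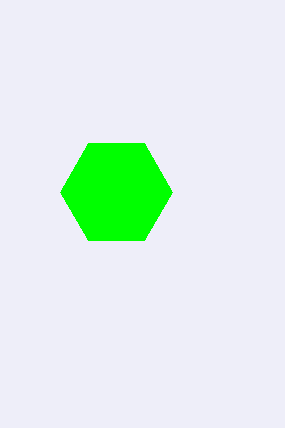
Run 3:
x = 116, y = 192, r = 56, c = 'lime'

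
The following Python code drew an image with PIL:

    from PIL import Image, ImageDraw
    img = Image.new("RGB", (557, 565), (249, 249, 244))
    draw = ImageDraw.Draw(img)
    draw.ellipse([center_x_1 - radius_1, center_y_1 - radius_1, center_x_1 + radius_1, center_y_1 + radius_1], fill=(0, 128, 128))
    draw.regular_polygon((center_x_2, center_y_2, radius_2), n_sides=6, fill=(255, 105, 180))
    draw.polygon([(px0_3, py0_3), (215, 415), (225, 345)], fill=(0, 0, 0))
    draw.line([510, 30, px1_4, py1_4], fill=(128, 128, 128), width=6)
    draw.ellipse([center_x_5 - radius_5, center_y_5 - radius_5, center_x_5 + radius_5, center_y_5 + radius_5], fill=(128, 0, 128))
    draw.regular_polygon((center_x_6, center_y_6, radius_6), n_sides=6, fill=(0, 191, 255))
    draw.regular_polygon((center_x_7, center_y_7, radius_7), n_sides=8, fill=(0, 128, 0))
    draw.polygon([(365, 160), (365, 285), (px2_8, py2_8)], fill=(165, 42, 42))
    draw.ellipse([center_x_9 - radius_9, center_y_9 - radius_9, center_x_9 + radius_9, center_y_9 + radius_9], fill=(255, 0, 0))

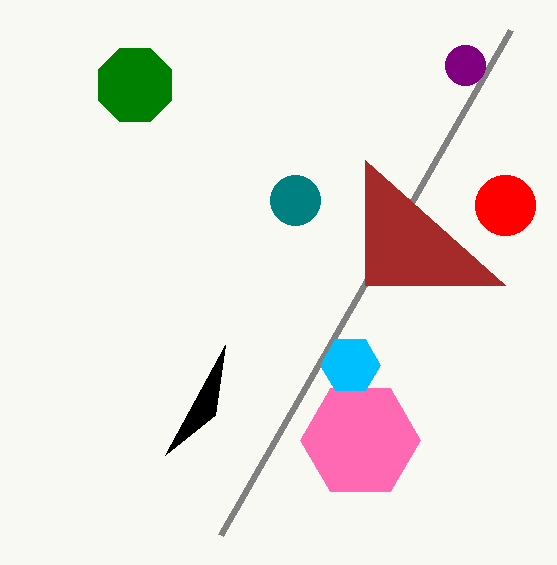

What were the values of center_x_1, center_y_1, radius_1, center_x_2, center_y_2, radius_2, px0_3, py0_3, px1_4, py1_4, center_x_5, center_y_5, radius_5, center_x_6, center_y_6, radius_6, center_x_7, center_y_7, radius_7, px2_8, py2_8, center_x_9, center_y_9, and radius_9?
center_x_1 = 295; center_y_1 = 200; radius_1 = 25; center_x_2 = 360; center_y_2 = 440; radius_2 = 60; px0_3 = 165; py0_3 = 455; px1_4 = 220; py1_4 = 535; center_x_5 = 465; center_y_5 = 65; radius_5 = 20; center_x_6 = 350; center_y_6 = 365; radius_6 = 30; center_x_7 = 135; center_y_7 = 85; radius_7 = 40; px2_8 = 505; py2_8 = 285; center_x_9 = 505; center_y_9 = 205; radius_9 = 30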